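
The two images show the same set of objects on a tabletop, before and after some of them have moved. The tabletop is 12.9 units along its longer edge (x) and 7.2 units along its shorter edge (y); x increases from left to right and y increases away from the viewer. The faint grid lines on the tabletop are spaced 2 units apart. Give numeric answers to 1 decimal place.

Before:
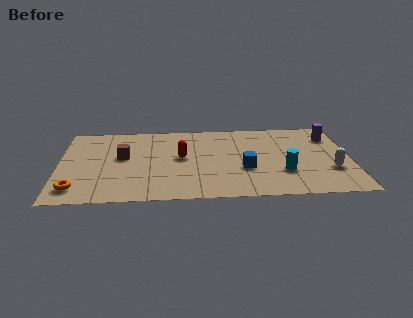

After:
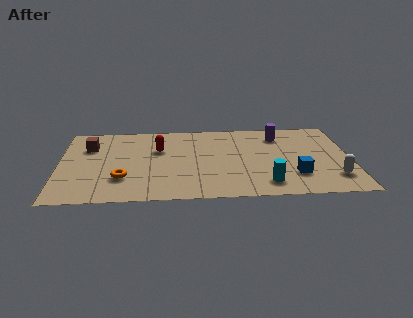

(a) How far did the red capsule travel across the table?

1.3

The red capsule was near (5.4, 3.9) before and (4.4, 4.7) after, so it travelled √(1.0² + 0.8²) ≈ 1.3 units.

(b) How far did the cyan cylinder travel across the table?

1.3

The cyan cylinder was near (9.9, 2.3) before and (9.1, 1.3) after, so it travelled √(0.8² + 1.0²) ≈ 1.3 units.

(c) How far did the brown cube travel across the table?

1.8

The brown cube moved from about (2.8, 4.1) to (1.3, 5.1), a distance of √(1.5² + 1.0²) ≈ 1.8.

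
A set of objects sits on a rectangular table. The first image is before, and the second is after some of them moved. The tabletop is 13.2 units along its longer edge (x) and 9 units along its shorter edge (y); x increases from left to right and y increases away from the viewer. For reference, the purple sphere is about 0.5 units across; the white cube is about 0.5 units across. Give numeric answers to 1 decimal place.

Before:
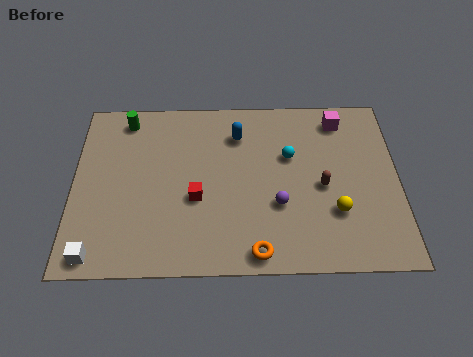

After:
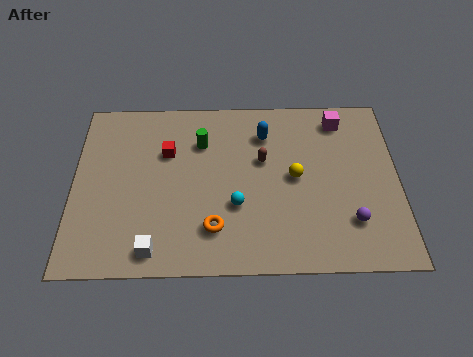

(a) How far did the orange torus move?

2.1

The orange torus moved from about (7.4, 0.9) to (5.7, 2.1), a distance of √(1.7² + 1.2²) ≈ 2.1.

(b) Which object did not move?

the magenta cube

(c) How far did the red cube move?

2.7

The red cube was near (5.0, 3.6) before and (3.8, 6.0) after, so it travelled √(1.2² + 2.4²) ≈ 2.7 units.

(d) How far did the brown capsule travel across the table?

2.8

From (10.1, 4.1) to (7.7, 5.5), the brown capsule covered √(2.4² + 1.4²) ≈ 2.8 units.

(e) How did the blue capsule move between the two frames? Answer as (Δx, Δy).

(1.1, 0.0)

The blue capsule was at about (6.7, 6.9) and moved to about (7.8, 6.9).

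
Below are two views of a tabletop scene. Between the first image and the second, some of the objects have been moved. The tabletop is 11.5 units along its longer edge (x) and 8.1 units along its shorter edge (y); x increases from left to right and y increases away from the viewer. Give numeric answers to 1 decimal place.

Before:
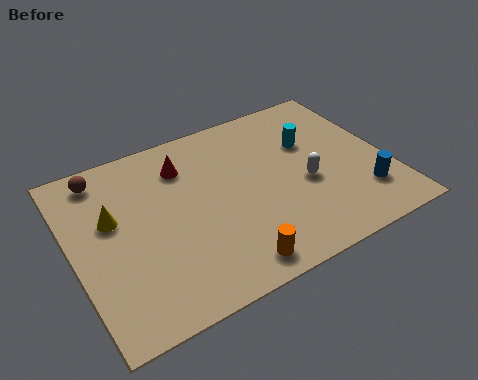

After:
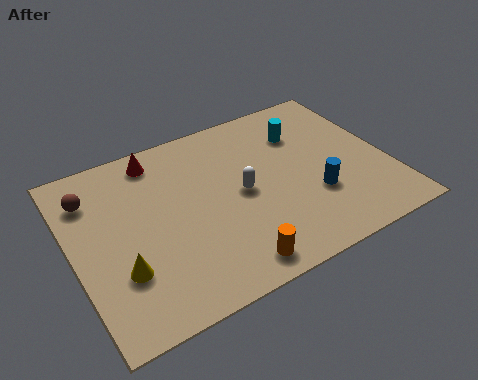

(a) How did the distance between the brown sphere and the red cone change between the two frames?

-0.4

Before: roughly 3.0 units apart; after: 2.6. That's 0.4 units closer together.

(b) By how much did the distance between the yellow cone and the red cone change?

+1.8

Before: roughly 3.1 units apart; after: 4.9. That's 1.8 units further apart.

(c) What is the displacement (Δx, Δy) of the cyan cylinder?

(-0.2, 0.6)

The cyan cylinder was at about (8.9, 5.3) and moved to about (8.7, 5.9).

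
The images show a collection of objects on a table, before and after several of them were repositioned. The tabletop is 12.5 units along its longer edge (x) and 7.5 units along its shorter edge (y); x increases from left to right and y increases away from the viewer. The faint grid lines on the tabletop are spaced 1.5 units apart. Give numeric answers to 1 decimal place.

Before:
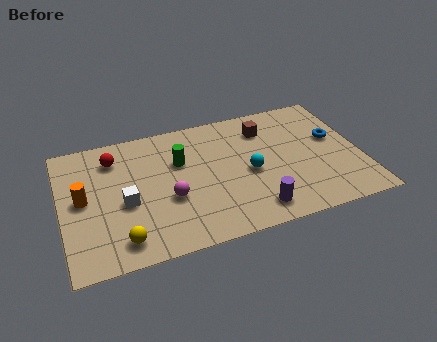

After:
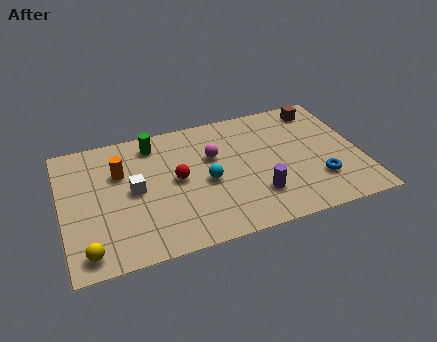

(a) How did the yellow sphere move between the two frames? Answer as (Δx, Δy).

(-1.4, -0.2)

The yellow sphere started near (2.3, 1.2) and ended near (0.9, 1.0).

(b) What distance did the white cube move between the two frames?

0.7

From (2.6, 3.2) to (3.0, 3.8), the white cube covered √(0.4² + 0.6²) ≈ 0.7 units.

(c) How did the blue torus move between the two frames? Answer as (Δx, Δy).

(-0.9, -2.3)

The blue torus started near (11.5, 4.4) and ended near (10.6, 2.1).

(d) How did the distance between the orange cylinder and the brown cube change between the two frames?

+0.7

The distance was about 8.0 in the first image and 8.7 in the second, so they moved 0.7 units further apart.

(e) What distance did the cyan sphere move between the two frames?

1.8

The cyan sphere moved from about (7.8, 3.4) to (6.0, 3.4), a distance of √(1.8² + 0.0²) ≈ 1.8.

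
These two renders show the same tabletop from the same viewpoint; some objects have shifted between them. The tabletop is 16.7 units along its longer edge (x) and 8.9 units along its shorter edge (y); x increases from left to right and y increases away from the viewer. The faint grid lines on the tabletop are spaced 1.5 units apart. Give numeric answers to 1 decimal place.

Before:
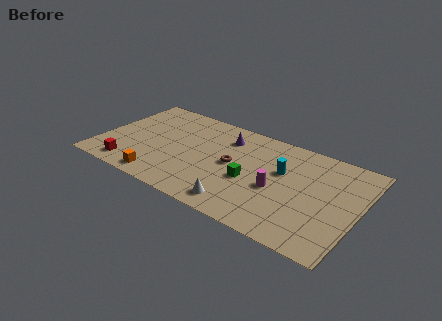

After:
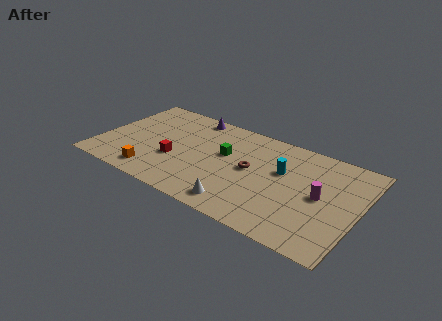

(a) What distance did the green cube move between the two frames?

2.5

From (9.9, 3.7) to (8.0, 5.3), the green cube covered √(1.9² + 1.6²) ≈ 2.5 units.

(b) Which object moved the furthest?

the red cube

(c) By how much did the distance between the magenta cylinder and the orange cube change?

+3.2

They were about 7.7 units apart before and 10.9 after — 3.2 units further apart.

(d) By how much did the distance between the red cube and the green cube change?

-4.4

The distance was about 8.0 in the first image and 3.6 in the second, so they moved 4.4 units closer together.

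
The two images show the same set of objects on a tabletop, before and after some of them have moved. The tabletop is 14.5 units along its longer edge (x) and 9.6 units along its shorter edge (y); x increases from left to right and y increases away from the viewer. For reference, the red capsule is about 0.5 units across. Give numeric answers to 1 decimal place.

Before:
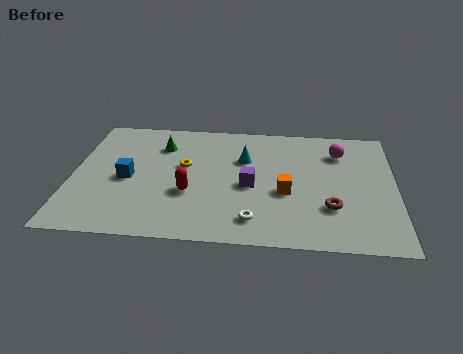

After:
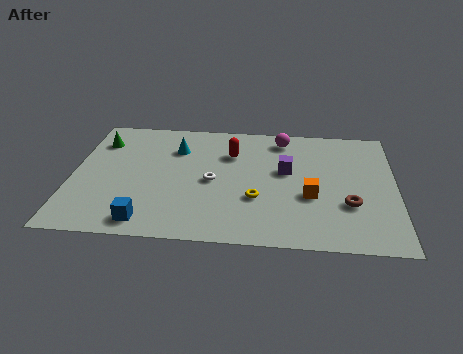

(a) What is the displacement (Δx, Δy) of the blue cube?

(1.0, -3.2)

The blue cube started near (2.5, 4.4) and ended near (3.5, 1.2).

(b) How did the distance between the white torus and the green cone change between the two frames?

-1.1

The distance was about 7.0 in the first image and 5.9 in the second, so they moved 1.1 units closer together.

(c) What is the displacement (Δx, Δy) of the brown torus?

(0.8, 0.3)

From the two frames, the brown torus sits at roughly (11.6, 2.9) before and (12.4, 3.2) after.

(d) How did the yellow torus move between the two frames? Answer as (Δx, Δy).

(3.3, -2.3)

The yellow torus started near (5.0, 5.6) and ended near (8.3, 3.3).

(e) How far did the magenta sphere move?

2.8

The magenta sphere was near (12.0, 7.3) before and (9.4, 8.2) after, so it travelled √(2.6² + 0.9²) ≈ 2.8 units.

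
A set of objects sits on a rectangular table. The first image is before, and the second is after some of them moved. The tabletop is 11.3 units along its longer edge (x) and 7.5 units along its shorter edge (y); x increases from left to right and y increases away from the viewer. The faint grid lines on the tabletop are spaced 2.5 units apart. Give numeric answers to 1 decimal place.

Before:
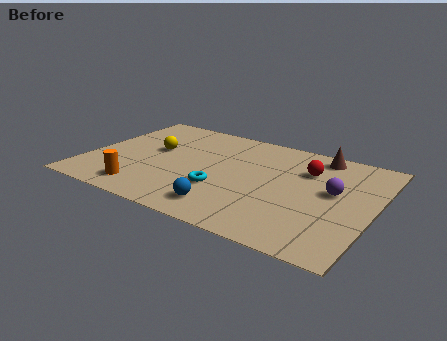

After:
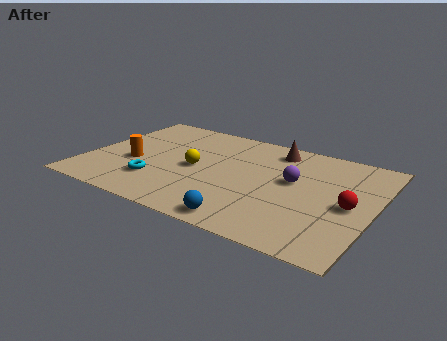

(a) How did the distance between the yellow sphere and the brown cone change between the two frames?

-2.8

Before: roughly 6.7 units apart; after: 3.9. That's 2.8 units closer together.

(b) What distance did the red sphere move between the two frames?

2.6

The red sphere was near (8.5, 5.3) before and (10.4, 3.5) after, so it travelled √(1.9² + 1.8²) ≈ 2.6 units.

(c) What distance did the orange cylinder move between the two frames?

1.9

From (2.6, 1.2) to (1.9, 3.0), the orange cylinder covered √(0.7² + 1.8²) ≈ 1.9 units.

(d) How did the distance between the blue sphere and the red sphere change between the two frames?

-0.3

The distance was about 4.8 in the first image and 4.5 in the second, so they moved 0.3 units closer together.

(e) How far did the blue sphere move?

1.0

The blue sphere was near (5.9, 1.3) before and (6.8, 0.8) after, so it travelled √(0.9² + 0.5²) ≈ 1.0 units.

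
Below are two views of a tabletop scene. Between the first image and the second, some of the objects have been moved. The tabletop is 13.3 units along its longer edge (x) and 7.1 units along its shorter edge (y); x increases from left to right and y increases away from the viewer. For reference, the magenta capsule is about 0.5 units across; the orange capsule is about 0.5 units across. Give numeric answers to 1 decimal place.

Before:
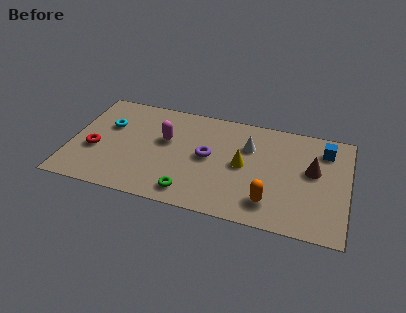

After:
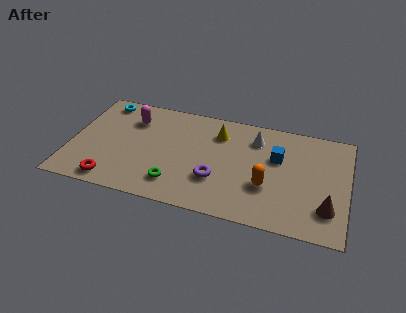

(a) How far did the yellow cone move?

2.2

The yellow cone moved from about (8.3, 3.6) to (7.0, 5.4), a distance of √(1.3² + 1.8²) ≈ 2.2.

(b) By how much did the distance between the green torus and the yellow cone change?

+0.8

The distance was about 3.5 in the first image and 4.3 in the second, so they moved 0.8 units further apart.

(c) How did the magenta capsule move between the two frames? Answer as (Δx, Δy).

(-1.7, 1.0)

The magenta capsule started near (4.5, 4.3) and ended near (2.8, 5.3).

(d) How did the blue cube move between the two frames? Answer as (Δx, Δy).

(-2.2, -1.1)

From the two frames, the blue cube sits at roughly (12.1, 5.6) before and (9.9, 4.5) after.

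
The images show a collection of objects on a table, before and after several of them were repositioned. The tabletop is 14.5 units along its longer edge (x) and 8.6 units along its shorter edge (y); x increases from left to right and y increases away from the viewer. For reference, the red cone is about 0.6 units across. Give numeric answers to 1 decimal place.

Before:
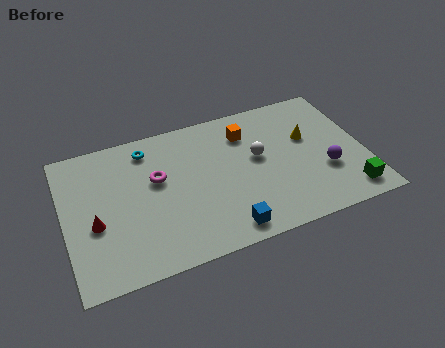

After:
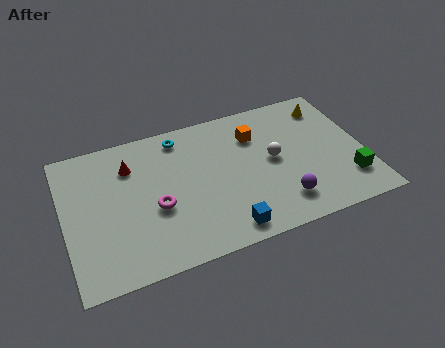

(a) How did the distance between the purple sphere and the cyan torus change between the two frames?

-2.2

Before: roughly 9.3 units apart; after: 7.1. That's 2.2 units closer together.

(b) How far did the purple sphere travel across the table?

2.6

The purple sphere was near (12.5, 3.0) before and (10.2, 1.8) after, so it travelled √(2.3² + 1.2²) ≈ 2.6 units.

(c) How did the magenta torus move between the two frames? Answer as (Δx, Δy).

(-0.2, -1.7)

From the two frames, the magenta torus sits at roughly (4.5, 5.2) before and (4.3, 3.5) after.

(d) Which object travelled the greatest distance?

the red cone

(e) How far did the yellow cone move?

2.1

From (11.9, 5.3) to (13.1, 7.0), the yellow cone covered √(1.2² + 1.7²) ≈ 2.1 units.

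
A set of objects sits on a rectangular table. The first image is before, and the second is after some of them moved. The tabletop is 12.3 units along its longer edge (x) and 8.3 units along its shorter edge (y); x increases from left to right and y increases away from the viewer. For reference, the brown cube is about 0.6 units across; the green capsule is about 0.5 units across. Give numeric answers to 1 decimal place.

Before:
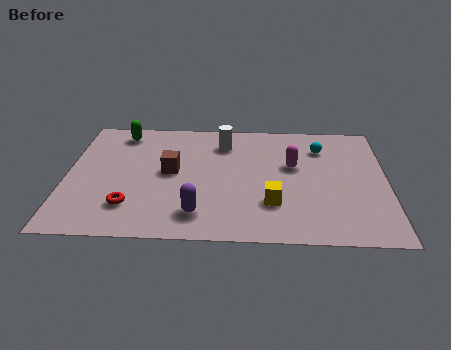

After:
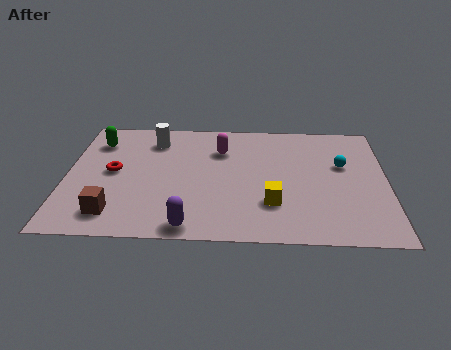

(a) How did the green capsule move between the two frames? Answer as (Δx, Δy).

(-0.9, -0.7)

From the two frames, the green capsule sits at roughly (2.0, 7.1) before and (1.1, 6.4) after.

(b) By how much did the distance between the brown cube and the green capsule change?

+1.6

Before: roughly 3.4 units apart; after: 5.0. That's 1.6 units further apart.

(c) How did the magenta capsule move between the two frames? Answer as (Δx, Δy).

(-2.8, 1.0)

From the two frames, the magenta capsule sits at roughly (8.7, 5.0) before and (5.9, 6.0) after.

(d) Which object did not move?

the yellow cube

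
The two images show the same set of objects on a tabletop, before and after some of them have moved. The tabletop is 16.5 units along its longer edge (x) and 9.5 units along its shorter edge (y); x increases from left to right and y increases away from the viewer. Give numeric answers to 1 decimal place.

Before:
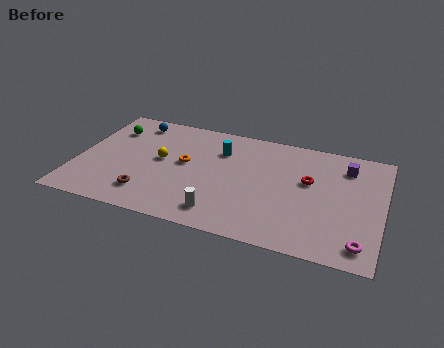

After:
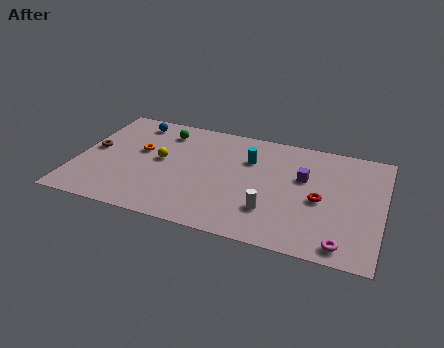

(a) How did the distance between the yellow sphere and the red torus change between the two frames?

+0.7

They were about 8.0 units apart before and 8.7 after — 0.7 units further apart.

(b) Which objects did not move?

the blue sphere and the yellow sphere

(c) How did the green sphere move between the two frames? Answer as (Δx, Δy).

(2.9, 0.6)

From the two frames, the green sphere sits at roughly (1.5, 7.1) before and (4.4, 7.7) after.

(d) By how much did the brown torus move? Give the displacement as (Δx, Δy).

(-3.3, 3.0)

From the two frames, the brown torus sits at roughly (4.1, 2.0) before and (0.8, 5.0) after.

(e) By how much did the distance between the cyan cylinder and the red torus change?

-0.4

Before: roughly 5.0 units apart; after: 4.6. That's 0.4 units closer together.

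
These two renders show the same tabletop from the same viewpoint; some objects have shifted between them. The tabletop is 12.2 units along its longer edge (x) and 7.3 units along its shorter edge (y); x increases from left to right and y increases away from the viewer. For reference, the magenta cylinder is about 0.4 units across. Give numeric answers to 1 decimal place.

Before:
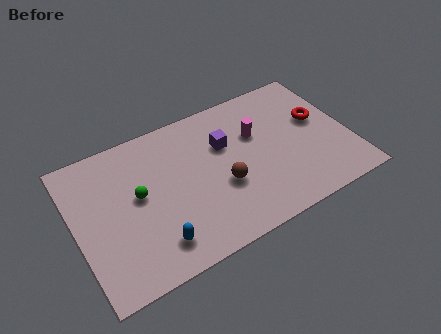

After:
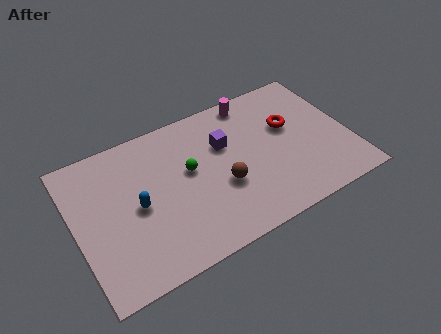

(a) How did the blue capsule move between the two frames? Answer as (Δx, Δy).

(-0.5, 2.1)

From the two frames, the blue capsule sits at roughly (3.2, 1.4) before and (2.7, 3.5) after.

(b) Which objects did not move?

the brown sphere and the purple cube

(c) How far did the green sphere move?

2.3

From (2.8, 4.0) to (5.1, 4.2), the green sphere covered √(2.3² + 0.2²) ≈ 2.3 units.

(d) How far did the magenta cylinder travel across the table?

1.8

From (8.2, 4.7) to (8.3, 6.5), the magenta cylinder covered √(0.1² + 1.8²) ≈ 1.8 units.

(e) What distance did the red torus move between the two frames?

1.3

From (11.0, 4.3) to (9.7, 4.5), the red torus covered √(1.3² + 0.2²) ≈ 1.3 units.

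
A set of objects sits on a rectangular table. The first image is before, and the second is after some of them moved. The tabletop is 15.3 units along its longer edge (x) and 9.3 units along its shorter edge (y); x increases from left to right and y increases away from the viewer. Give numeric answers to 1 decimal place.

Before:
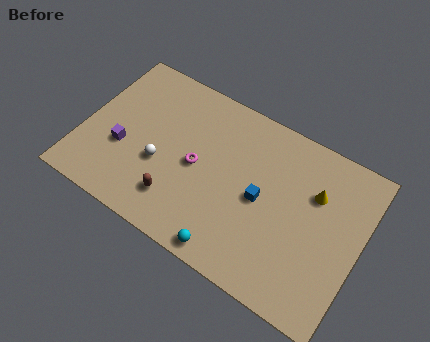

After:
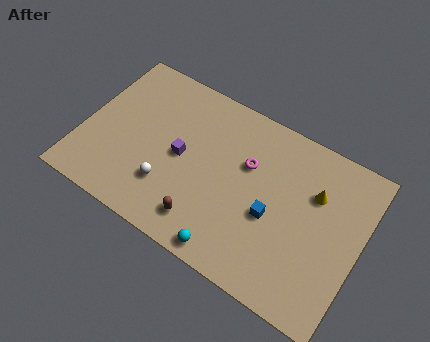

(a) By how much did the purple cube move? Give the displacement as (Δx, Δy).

(3.1, 1.1)

The purple cube started near (2.3, 3.5) and ended near (5.4, 4.6).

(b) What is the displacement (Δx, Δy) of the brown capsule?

(1.6, -0.4)

The brown capsule started near (5.6, 2.1) and ended near (7.2, 1.7).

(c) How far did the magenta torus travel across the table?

3.0

The magenta torus moved from about (6.3, 4.5) to (8.9, 6.0), a distance of √(2.6² + 1.5²) ≈ 3.0.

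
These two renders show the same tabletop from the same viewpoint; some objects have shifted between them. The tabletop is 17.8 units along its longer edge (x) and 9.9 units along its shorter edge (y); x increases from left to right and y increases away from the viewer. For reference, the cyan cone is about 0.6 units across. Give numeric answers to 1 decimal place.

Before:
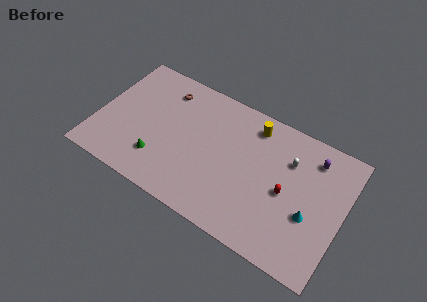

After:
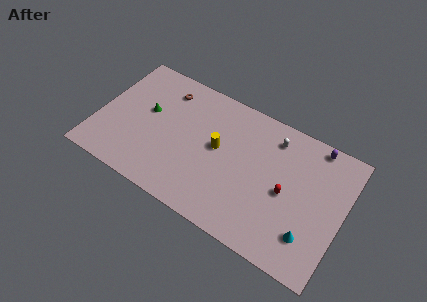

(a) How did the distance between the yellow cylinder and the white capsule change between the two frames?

+1.5

They were about 3.1 units apart before and 4.6 after — 1.5 units further apart.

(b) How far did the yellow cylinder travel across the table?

3.6

From (10.9, 8.3) to (8.7, 5.4), the yellow cylinder covered √(2.2² + 2.9²) ≈ 3.6 units.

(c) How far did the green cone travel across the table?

3.5

The green cone was near (4.8, 2.5) before and (3.4, 5.7) after, so it travelled √(1.4² + 3.2²) ≈ 3.5 units.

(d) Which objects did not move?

the brown torus and the red capsule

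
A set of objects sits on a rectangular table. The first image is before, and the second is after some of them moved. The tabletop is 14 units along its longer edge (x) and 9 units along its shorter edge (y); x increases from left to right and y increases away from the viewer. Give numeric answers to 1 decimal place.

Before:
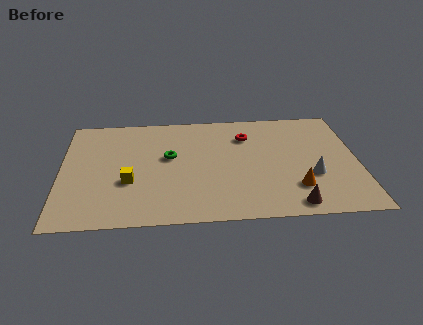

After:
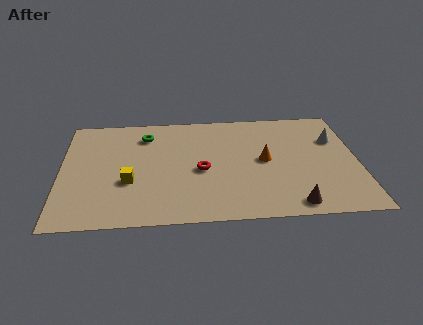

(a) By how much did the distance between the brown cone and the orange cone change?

+2.5

Before: roughly 1.3 units apart; after: 3.8. That's 2.5 units further apart.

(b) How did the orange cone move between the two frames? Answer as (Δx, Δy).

(-1.4, 2.3)

The orange cone was at about (11.0, 2.3) and moved to about (9.6, 4.6).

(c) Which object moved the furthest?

the red torus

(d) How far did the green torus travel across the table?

2.2

The green torus was near (5.1, 5.2) before and (4.0, 7.1) after, so it travelled √(1.1² + 1.9²) ≈ 2.2 units.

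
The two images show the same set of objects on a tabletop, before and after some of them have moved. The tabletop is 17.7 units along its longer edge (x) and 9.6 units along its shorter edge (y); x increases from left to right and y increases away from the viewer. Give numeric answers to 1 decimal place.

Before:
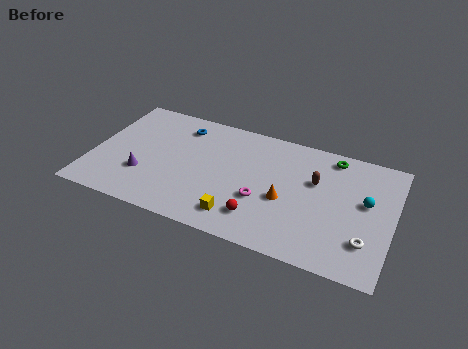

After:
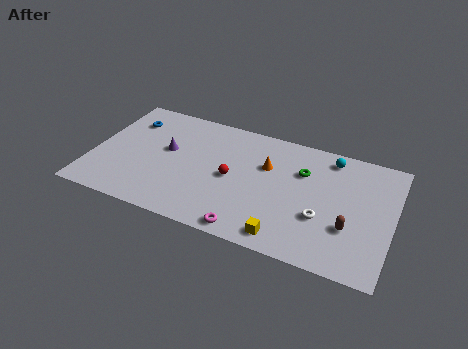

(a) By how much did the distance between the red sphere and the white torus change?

-0.6

The distance was about 6.1 in the first image and 5.5 in the second, so they moved 0.6 units closer together.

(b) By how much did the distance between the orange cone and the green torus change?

-2.9

They were about 5.0 units apart before and 2.1 after — 2.9 units closer together.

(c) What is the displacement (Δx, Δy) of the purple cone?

(1.1, 2.5)

The purple cone was at about (3.2, 3.0) and moved to about (4.3, 5.5).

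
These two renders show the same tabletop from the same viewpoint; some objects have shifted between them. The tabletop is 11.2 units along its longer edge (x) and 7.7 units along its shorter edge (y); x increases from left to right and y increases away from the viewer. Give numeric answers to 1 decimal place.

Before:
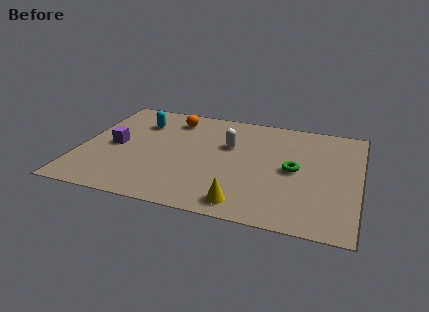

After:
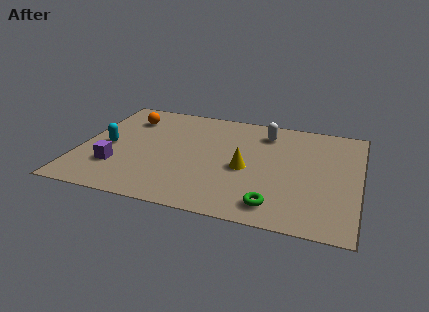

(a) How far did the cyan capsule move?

2.4

The cyan capsule moved from about (2.2, 5.7) to (1.1, 3.6), a distance of √(1.1² + 2.1²) ≈ 2.4.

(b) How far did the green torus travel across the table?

2.7

The green torus was near (8.6, 3.8) before and (8.0, 1.2) after, so it travelled √(0.6² + 2.6²) ≈ 2.7 units.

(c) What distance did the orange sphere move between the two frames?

1.8

The orange sphere was near (3.5, 6.3) before and (1.7, 5.9) after, so it travelled √(1.8² + 0.4²) ≈ 1.8 units.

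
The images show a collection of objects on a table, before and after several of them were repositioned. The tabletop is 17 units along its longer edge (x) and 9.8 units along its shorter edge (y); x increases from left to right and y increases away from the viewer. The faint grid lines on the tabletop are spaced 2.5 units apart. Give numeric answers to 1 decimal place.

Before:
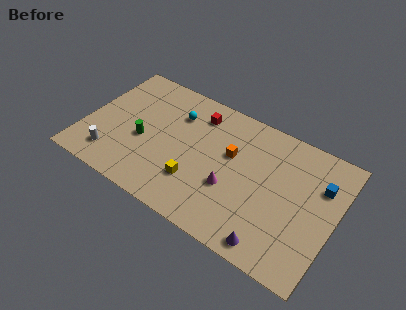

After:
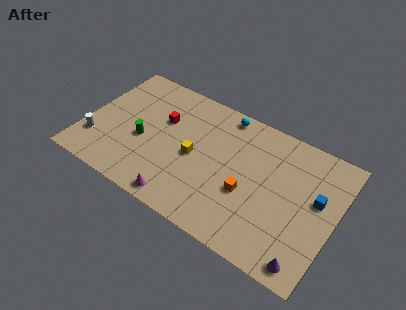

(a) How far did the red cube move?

2.7

The red cube was near (7.2, 7.9) before and (5.0, 6.3) after, so it travelled √(2.2² + 1.6²) ≈ 2.7 units.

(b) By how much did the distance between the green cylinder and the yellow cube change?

-0.6

They were about 4.1 units apart before and 3.5 after — 0.6 units closer together.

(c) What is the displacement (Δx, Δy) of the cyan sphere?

(3.1, 1.6)

From the two frames, the cyan sphere sits at roughly (5.8, 7.2) before and (8.9, 8.8) after.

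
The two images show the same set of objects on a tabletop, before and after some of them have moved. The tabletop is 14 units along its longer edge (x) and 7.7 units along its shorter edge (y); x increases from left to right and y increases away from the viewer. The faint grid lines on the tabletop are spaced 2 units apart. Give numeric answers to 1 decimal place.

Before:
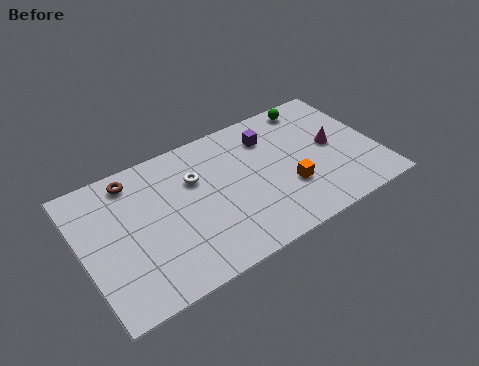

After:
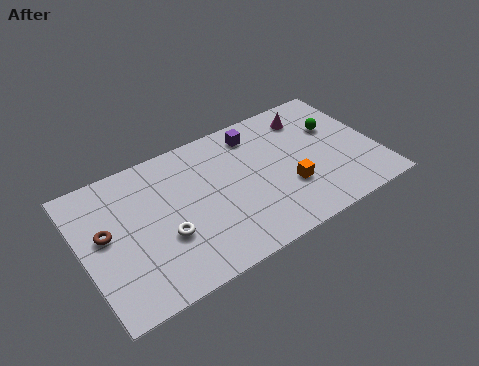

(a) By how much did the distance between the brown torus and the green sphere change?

+2.4

The distance was about 8.8 in the first image and 11.2 in the second, so they moved 2.4 units further apart.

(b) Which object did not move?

the orange cube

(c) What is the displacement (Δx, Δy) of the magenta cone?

(-0.8, 2.2)

The magenta cone started near (12.0, 4.0) and ended near (11.2, 6.2).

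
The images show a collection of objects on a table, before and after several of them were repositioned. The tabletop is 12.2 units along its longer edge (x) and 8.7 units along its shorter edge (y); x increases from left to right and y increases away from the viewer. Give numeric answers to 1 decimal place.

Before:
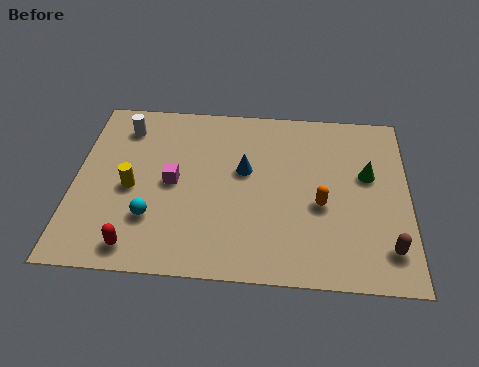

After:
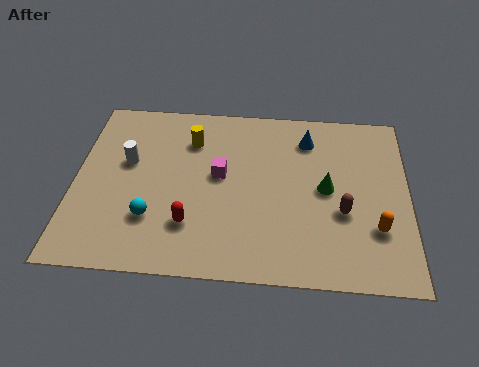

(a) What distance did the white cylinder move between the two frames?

1.8

The white cylinder moved from about (1.7, 7.0) to (1.9, 5.2), a distance of √(0.2² + 1.8²) ≈ 1.8.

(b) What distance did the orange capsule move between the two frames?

2.2

The orange capsule moved from about (9.0, 3.6) to (11.0, 2.6), a distance of √(2.0² + 1.0²) ≈ 2.2.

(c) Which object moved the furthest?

the yellow cylinder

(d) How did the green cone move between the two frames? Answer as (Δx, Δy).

(-1.5, -0.8)

From the two frames, the green cone sits at roughly (10.7, 5.2) before and (9.2, 4.4) after.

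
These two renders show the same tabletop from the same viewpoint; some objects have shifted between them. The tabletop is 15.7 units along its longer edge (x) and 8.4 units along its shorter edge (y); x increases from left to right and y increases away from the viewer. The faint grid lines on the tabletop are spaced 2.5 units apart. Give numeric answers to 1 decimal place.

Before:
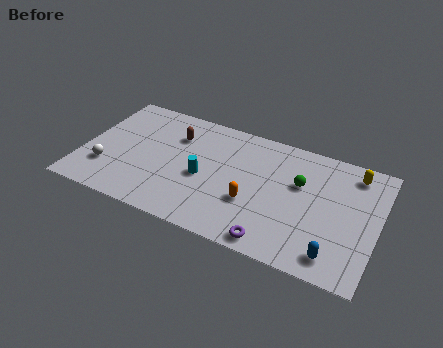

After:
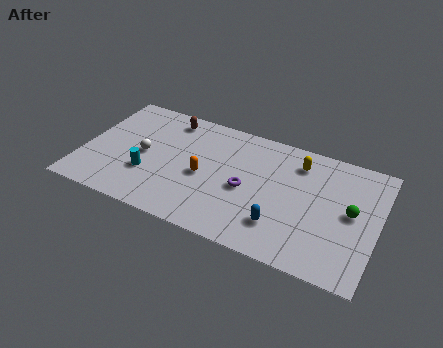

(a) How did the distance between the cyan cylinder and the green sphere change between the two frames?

+5.6

Before: roughly 5.2 units apart; after: 10.8. That's 5.6 units further apart.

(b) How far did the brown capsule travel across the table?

1.2

The brown capsule moved from about (4.7, 6.1) to (4.2, 7.2), a distance of √(0.5² + 1.1²) ≈ 1.2.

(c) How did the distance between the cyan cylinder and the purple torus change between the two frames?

+0.3

The distance was about 5.0 in the first image and 5.3 in the second, so they moved 0.3 units further apart.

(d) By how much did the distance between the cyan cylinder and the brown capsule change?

+1.4

They were about 3.0 units apart before and 4.4 after — 1.4 units further apart.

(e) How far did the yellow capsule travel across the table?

2.9

The yellow capsule was near (14.2, 7.1) before and (11.3, 6.7) after, so it travelled √(2.9² + 0.4²) ≈ 2.9 units.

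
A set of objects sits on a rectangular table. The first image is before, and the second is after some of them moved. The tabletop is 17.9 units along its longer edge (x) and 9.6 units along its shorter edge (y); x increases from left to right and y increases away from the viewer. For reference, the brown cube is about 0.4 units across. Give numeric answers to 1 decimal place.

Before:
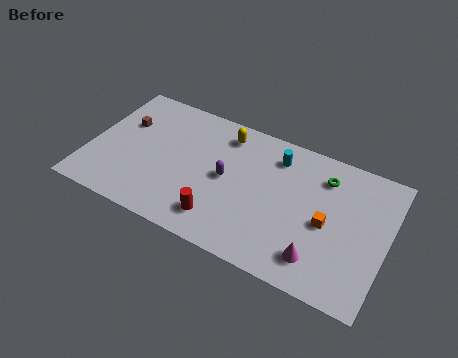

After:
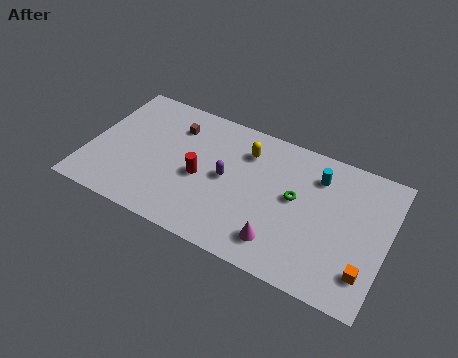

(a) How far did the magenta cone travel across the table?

2.3

The magenta cone was near (14.2, 1.9) before and (11.9, 1.9) after, so it travelled √(2.3² + 0.0²) ≈ 2.3 units.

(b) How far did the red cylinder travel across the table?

2.8

The red cylinder was near (8.3, 1.9) before and (6.8, 4.3) after, so it travelled √(1.5² + 2.4²) ≈ 2.8 units.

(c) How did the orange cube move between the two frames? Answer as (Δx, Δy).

(2.5, -2.2)

The orange cube started near (14.4, 4.4) and ended near (16.9, 2.2).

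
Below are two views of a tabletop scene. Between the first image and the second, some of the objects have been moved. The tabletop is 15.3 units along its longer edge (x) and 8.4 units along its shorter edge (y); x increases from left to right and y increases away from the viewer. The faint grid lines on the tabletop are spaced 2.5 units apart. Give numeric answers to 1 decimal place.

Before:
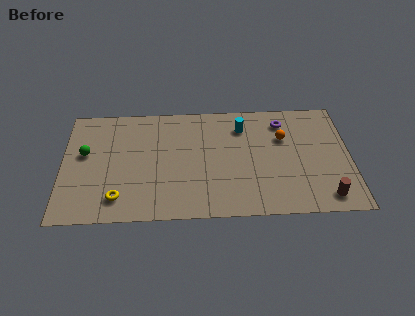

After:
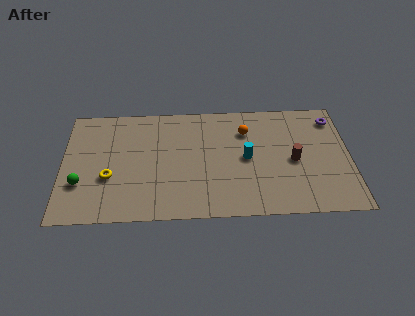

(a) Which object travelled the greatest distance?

the brown cylinder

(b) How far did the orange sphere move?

2.1

From (11.8, 5.6) to (9.8, 6.2), the orange sphere covered √(2.0² + 0.6²) ≈ 2.1 units.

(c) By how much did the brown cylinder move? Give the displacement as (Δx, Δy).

(-1.6, 2.7)

The brown cylinder was at about (13.9, 1.2) and moved to about (12.3, 3.9).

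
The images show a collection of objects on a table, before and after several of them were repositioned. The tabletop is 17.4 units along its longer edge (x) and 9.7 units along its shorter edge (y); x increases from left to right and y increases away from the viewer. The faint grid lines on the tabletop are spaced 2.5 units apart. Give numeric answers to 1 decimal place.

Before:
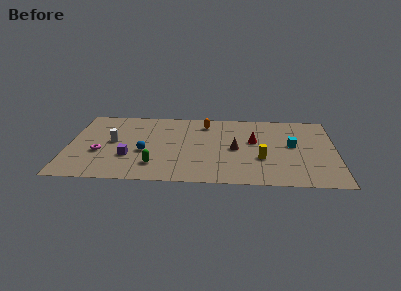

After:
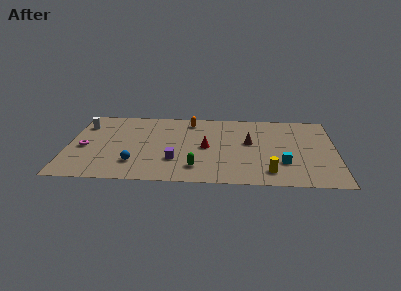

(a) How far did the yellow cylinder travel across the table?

1.8

The yellow cylinder moved from about (12.6, 3.4) to (13.1, 1.7), a distance of √(0.5² + 1.7²) ≈ 1.8.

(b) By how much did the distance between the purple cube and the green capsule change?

-0.3

They were about 2.0 units apart before and 1.7 after — 0.3 units closer together.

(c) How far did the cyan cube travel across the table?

2.5

The cyan cube moved from about (14.6, 5.3) to (14.0, 2.9), a distance of √(0.6² + 2.4²) ≈ 2.5.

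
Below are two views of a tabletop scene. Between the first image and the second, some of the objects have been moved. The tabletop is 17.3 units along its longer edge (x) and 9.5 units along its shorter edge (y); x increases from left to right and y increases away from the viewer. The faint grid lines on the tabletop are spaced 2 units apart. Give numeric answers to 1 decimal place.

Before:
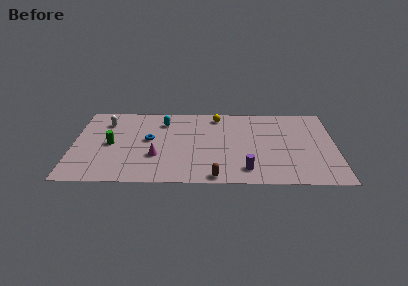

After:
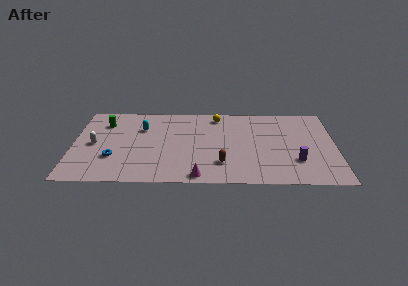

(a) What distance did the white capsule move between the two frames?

2.8

The white capsule moved from about (2.1, 7.3) to (1.4, 4.6), a distance of √(0.7² + 2.7²) ≈ 2.8.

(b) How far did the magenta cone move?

3.6

From (5.5, 3.2) to (8.3, 0.9), the magenta cone covered √(2.8² + 2.3²) ≈ 3.6 units.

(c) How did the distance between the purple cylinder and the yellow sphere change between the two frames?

+0.7

Before: roughly 6.8 units apart; after: 7.5. That's 0.7 units further apart.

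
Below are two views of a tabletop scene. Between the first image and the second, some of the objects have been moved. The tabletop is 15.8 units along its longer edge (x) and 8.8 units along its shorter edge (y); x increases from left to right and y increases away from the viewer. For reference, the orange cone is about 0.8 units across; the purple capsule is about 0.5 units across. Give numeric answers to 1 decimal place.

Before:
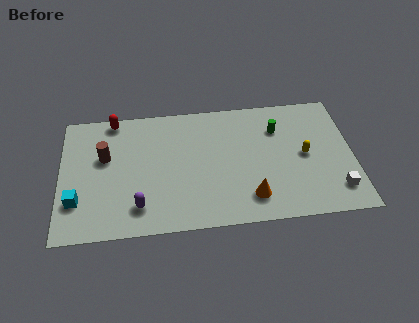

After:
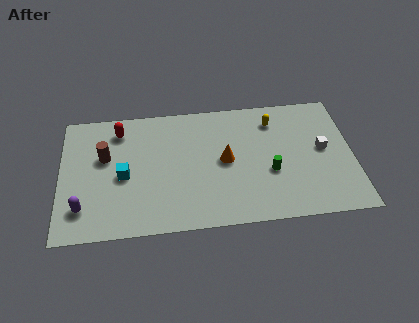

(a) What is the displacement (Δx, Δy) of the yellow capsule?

(-1.6, 2.6)

The yellow capsule started near (13.2, 4.4) and ended near (11.6, 7.0).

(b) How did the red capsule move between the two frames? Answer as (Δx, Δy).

(0.3, -0.8)

The red capsule was at about (2.9, 8.0) and moved to about (3.2, 7.2).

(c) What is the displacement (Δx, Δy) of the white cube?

(-0.6, 2.9)

From the two frames, the white cube sits at roughly (14.8, 1.8) before and (14.2, 4.7) after.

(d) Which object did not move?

the brown cylinder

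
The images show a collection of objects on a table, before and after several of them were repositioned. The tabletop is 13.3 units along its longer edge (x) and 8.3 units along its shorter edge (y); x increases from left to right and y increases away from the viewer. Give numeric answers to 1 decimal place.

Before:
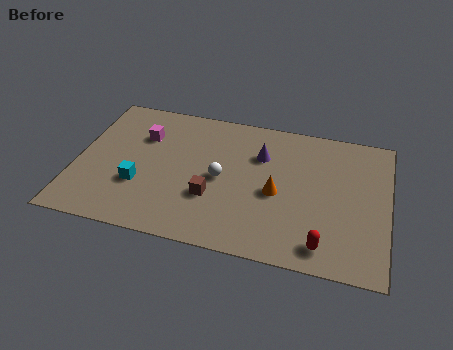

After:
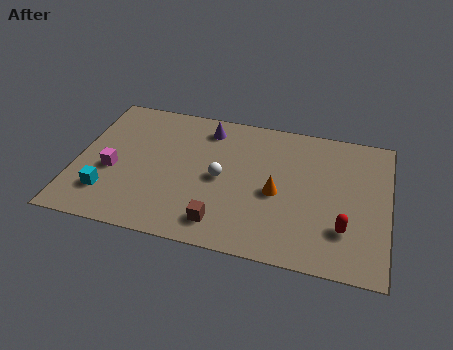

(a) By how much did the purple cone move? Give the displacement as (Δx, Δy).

(-2.4, 1.1)

The purple cone was at about (7.8, 5.8) and moved to about (5.4, 6.9).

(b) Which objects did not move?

the white sphere and the orange cone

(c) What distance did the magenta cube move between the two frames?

2.6

From (2.7, 5.8) to (1.6, 3.4), the magenta cube covered √(1.1² + 2.4²) ≈ 2.6 units.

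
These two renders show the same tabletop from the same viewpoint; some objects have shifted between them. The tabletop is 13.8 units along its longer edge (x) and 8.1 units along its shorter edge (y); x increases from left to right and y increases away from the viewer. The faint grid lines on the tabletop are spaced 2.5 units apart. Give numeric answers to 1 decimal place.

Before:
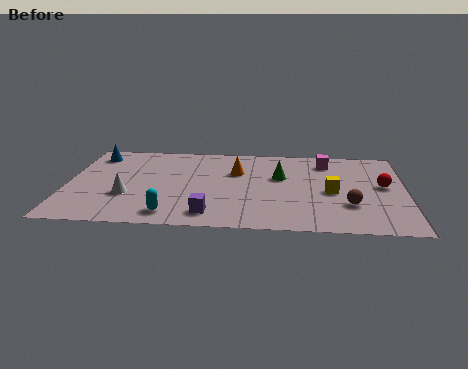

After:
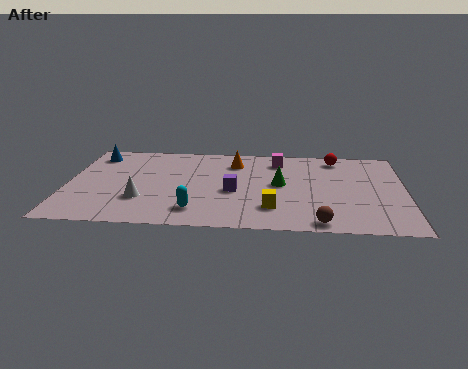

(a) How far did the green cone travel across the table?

0.7

The green cone was near (8.7, 5.0) before and (8.7, 4.3) after, so it travelled √(0.0² + 0.7²) ≈ 0.7 units.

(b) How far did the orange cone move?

0.9

From (6.9, 5.4) to (6.8, 6.3), the orange cone covered √(0.1² + 0.9²) ≈ 0.9 units.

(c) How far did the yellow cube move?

2.9

The yellow cube was near (10.8, 3.7) before and (8.4, 2.0) after, so it travelled √(2.4² + 1.7²) ≈ 2.9 units.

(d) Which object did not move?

the blue cone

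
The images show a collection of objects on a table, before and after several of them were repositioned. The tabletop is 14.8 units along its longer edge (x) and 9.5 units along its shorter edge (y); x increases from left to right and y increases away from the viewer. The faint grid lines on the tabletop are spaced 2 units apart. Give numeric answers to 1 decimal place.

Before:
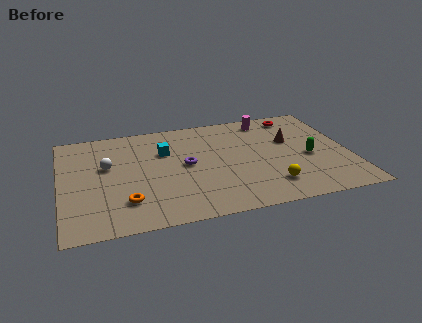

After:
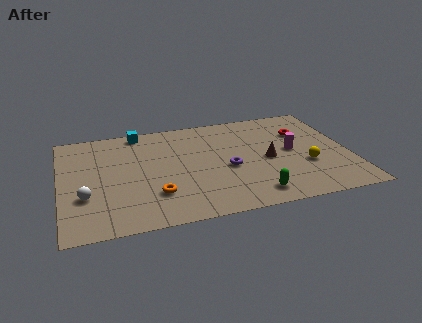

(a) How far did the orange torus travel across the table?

1.5

The orange torus was near (3.2, 2.3) before and (4.7, 2.6) after, so it travelled √(1.5² + 0.3²) ≈ 1.5 units.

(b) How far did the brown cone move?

2.0

The brown cone moved from about (11.9, 5.9) to (10.6, 4.4), a distance of √(1.3² + 1.5²) ≈ 2.0.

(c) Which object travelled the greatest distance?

the green capsule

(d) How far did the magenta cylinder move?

3.4

From (10.9, 8.2) to (11.9, 4.9), the magenta cylinder covered √(1.0² + 3.3²) ≈ 3.4 units.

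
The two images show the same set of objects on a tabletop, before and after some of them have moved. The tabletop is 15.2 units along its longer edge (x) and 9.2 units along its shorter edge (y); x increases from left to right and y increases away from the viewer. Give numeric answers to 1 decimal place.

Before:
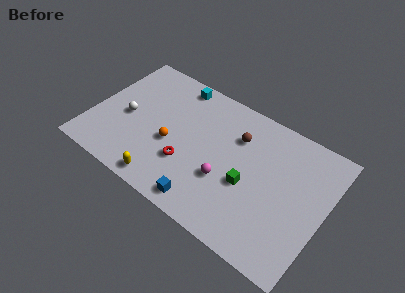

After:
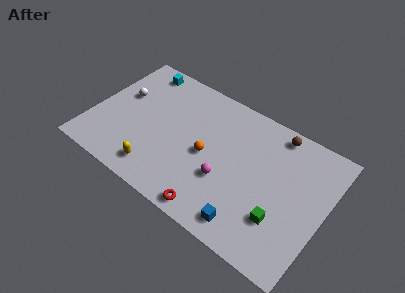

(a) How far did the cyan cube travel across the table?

2.5

From (4.8, 8.2) to (2.3, 8.1), the cyan cube covered √(2.5² + 0.1²) ≈ 2.5 units.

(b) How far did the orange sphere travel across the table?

2.4

The orange sphere was near (5.3, 3.8) before and (7.6, 4.3) after, so it travelled √(2.3² + 0.5²) ≈ 2.4 units.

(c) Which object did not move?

the magenta sphere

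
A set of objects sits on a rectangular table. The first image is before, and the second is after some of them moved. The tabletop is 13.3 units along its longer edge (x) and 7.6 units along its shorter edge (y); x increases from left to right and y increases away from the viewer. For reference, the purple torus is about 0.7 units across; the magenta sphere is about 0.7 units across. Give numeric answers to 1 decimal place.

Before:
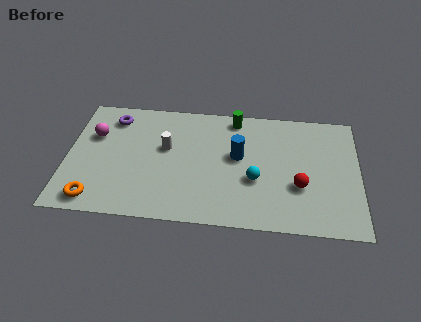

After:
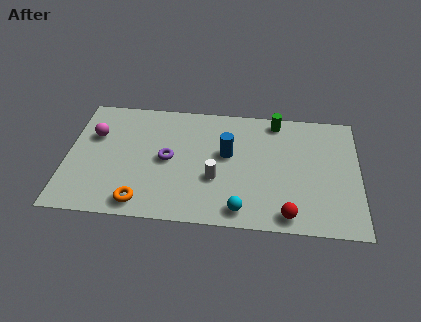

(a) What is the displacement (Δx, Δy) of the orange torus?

(2.1, 0.0)

From the two frames, the orange torus sits at roughly (1.4, 1.0) before and (3.5, 1.0) after.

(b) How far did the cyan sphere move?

2.0

From (8.6, 2.9) to (8.0, 1.0), the cyan sphere covered √(0.6² + 1.9²) ≈ 2.0 units.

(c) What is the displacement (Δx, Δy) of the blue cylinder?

(-0.5, 0.1)

The blue cylinder was at about (7.8, 4.3) and moved to about (7.3, 4.4).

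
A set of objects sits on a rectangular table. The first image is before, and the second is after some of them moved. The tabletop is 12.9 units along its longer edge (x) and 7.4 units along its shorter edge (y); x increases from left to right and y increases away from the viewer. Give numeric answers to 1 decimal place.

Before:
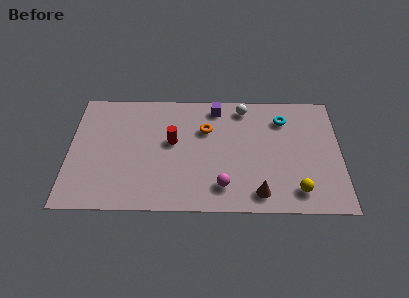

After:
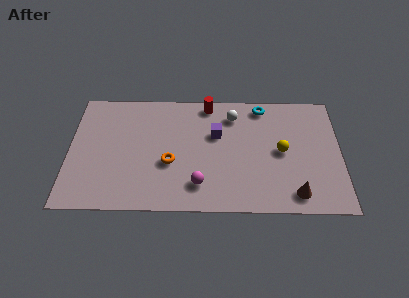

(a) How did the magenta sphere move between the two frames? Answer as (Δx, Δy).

(-1.1, 0.1)

The magenta sphere was at about (7.3, 1.5) and moved to about (6.2, 1.6).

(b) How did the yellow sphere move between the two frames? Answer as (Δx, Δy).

(-0.7, 2.4)

From the two frames, the yellow sphere sits at roughly (10.8, 1.3) before and (10.1, 3.7) after.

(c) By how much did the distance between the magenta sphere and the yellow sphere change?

+0.9

The distance was about 3.5 in the first image and 4.4 in the second, so they moved 0.9 units further apart.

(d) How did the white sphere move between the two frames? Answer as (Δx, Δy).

(-0.5, -0.5)

The white sphere was at about (8.3, 6.4) and moved to about (7.8, 5.9).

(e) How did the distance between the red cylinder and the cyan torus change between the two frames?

-2.9

Before: roughly 5.5 units apart; after: 2.6. That's 2.9 units closer together.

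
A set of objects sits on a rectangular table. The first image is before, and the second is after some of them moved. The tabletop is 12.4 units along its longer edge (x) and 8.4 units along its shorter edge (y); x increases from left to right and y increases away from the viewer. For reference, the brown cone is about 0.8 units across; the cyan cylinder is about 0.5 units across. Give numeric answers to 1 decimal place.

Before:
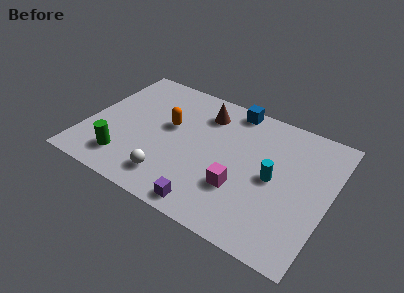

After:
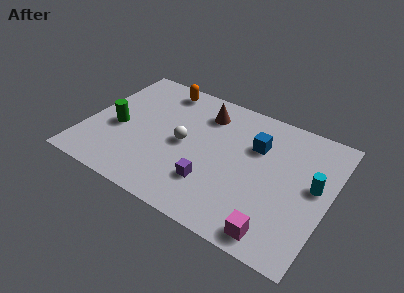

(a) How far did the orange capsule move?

2.5

The orange capsule was near (4.1, 4.9) before and (3.3, 7.3) after, so it travelled √(0.8² + 2.4²) ≈ 2.5 units.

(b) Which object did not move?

the brown cone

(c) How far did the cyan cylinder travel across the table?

2.1

From (9.6, 4.1) to (11.6, 4.6), the cyan cylinder covered √(2.0² + 0.5²) ≈ 2.1 units.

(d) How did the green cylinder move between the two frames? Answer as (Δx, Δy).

(-0.7, 1.9)

The green cylinder was at about (2.3, 1.7) and moved to about (1.6, 3.6).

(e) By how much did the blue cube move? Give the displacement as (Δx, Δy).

(1.5, -1.9)

The blue cube started near (7.0, 7.6) and ended near (8.5, 5.7).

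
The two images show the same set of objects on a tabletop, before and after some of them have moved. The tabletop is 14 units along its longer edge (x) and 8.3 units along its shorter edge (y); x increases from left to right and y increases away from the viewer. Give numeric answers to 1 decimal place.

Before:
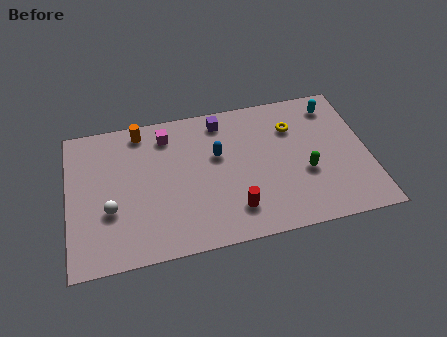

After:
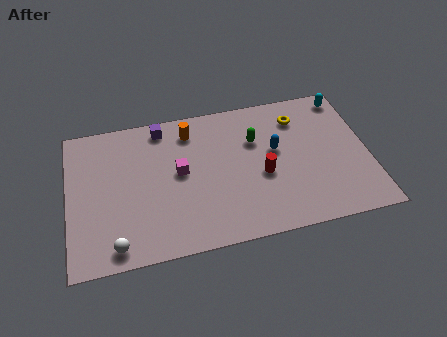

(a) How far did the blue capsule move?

2.7

The blue capsule was near (7.0, 5.1) before and (9.7, 4.8) after, so it travelled √(2.7² + 0.3²) ≈ 2.7 units.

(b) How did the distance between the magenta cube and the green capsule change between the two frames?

-3.5

They were about 7.3 units apart before and 3.8 after — 3.5 units closer together.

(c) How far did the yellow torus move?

0.6

The yellow torus was near (10.6, 6.0) before and (10.9, 6.5) after, so it travelled √(0.3² + 0.5²) ≈ 0.6 units.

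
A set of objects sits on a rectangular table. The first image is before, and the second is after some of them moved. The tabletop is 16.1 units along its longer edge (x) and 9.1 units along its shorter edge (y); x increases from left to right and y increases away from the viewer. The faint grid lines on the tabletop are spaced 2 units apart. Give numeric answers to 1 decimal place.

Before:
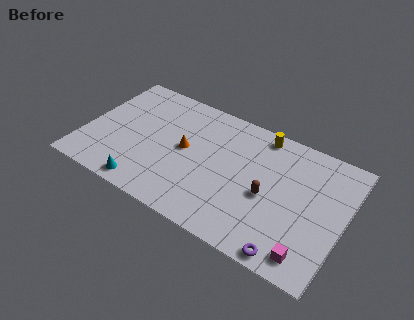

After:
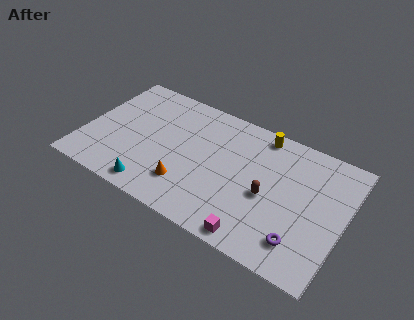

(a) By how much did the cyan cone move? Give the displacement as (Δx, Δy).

(0.5, 0.1)

The cyan cone started near (4.3, 1.0) and ended near (4.8, 1.1).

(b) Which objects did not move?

the brown capsule and the yellow cylinder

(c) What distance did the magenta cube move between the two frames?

3.2

The magenta cube moved from about (14.4, 1.3) to (11.2, 0.9), a distance of √(3.2² + 0.4²) ≈ 3.2.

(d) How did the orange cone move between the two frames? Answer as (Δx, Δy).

(0.5, -2.5)

The orange cone started near (6.2, 4.8) and ended near (6.7, 2.3).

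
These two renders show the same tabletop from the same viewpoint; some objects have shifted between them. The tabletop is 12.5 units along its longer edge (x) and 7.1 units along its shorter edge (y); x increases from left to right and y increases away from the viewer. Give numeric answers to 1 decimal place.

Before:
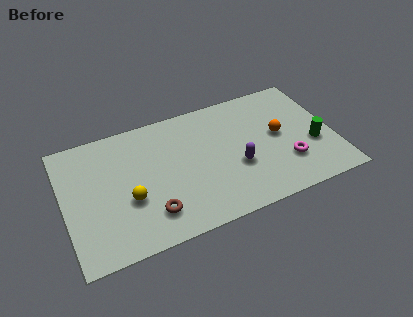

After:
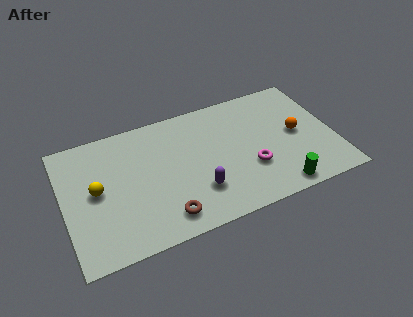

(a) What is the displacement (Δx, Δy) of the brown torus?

(0.6, -0.4)

The brown torus started near (3.8, 1.6) and ended near (4.4, 1.2).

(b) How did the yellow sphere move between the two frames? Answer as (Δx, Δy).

(-1.4, 1.0)

The yellow sphere was at about (2.9, 2.7) and moved to about (1.5, 3.7).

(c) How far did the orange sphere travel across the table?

0.8

From (10.0, 3.8) to (10.8, 3.6), the orange sphere covered √(0.8² + 0.2²) ≈ 0.8 units.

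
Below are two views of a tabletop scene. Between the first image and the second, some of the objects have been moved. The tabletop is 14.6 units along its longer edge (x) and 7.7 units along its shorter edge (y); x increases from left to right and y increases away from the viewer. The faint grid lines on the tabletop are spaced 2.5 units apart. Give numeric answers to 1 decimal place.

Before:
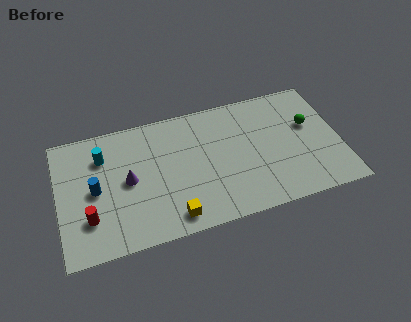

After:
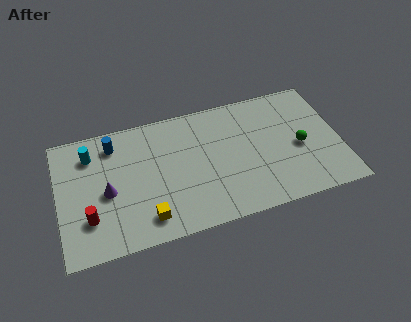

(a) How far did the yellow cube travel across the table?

1.3

From (5.7, 1.1) to (4.4, 1.4), the yellow cube covered √(1.3² + 0.3²) ≈ 1.3 units.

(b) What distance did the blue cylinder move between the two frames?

2.7

From (1.9, 3.8) to (3.0, 6.3), the blue cylinder covered √(1.1² + 2.5²) ≈ 2.7 units.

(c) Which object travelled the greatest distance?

the blue cylinder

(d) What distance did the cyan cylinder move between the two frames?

0.7

The cyan cylinder moved from about (2.4, 5.7) to (1.8, 6.0), a distance of √(0.6² + 0.3²) ≈ 0.7.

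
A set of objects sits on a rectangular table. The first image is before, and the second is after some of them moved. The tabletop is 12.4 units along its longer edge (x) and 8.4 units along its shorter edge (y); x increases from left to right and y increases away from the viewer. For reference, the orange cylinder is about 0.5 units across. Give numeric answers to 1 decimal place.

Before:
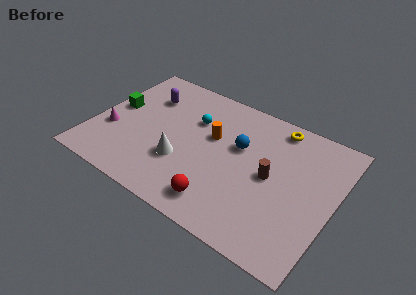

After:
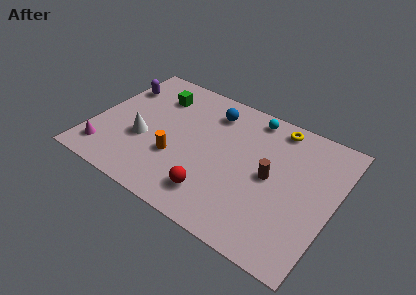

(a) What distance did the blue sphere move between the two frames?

2.3

The blue sphere was near (7.4, 5.2) before and (5.7, 6.7) after, so it travelled √(1.7² + 1.5²) ≈ 2.3 units.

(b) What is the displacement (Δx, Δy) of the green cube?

(1.9, 1.8)

The green cube was at about (0.9, 4.6) and moved to about (2.8, 6.4).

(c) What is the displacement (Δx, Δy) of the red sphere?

(-0.4, 0.3)

The red sphere was at about (7.1, 1.4) and moved to about (6.7, 1.7).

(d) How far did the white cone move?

2.1

The white cone was near (4.8, 2.8) before and (2.7, 3.2) after, so it travelled √(2.1² + 0.4²) ≈ 2.1 units.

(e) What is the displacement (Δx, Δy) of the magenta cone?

(0.0, -1.5)

From the two frames, the magenta cone sits at roughly (1.0, 3.0) before and (1.0, 1.5) after.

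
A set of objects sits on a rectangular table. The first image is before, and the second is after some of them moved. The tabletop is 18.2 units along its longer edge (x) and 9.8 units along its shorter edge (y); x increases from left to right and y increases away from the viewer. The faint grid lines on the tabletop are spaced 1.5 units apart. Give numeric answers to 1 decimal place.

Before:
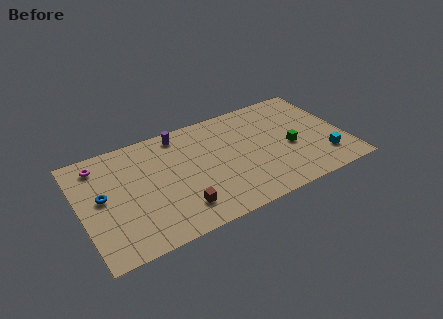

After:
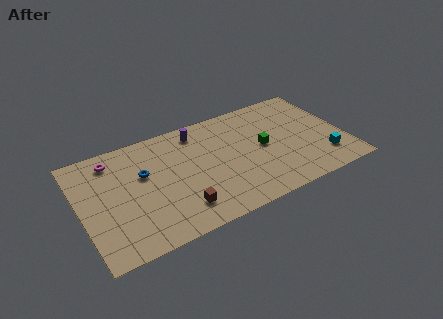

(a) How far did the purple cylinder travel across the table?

1.2

The purple cylinder was near (7.2, 8.6) before and (8.4, 8.3) after, so it travelled √(1.2² + 0.3²) ≈ 1.2 units.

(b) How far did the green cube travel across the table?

2.0

From (14.4, 4.2) to (12.6, 5.0), the green cube covered √(1.8² + 0.8²) ≈ 2.0 units.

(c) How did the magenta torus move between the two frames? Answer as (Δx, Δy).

(0.9, 0.0)

The magenta torus started near (1.6, 8.2) and ended near (2.5, 8.2).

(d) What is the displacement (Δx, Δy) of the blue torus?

(2.9, 0.8)

The blue torus was at about (1.5, 5.3) and moved to about (4.4, 6.1).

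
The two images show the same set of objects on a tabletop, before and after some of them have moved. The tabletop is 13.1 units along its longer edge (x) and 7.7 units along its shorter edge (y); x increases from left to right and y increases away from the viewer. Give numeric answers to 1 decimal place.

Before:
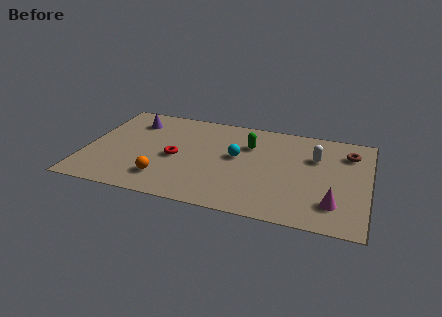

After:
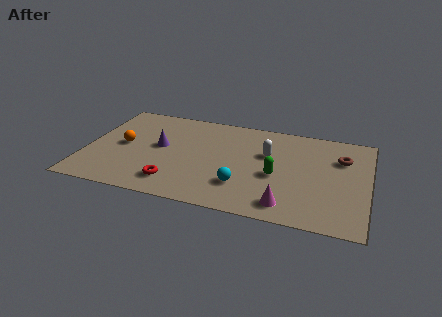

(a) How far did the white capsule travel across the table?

2.2

The white capsule was near (10.6, 5.2) before and (8.4, 4.9) after, so it travelled √(2.2² + 0.3²) ≈ 2.2 units.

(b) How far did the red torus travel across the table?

2.0

The red torus moved from about (4.2, 3.5) to (4.3, 1.5), a distance of √(0.1² + 2.0²) ≈ 2.0.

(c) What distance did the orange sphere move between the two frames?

3.0

The orange sphere moved from about (3.8, 1.7) to (1.7, 3.9), a distance of √(2.1² + 2.2²) ≈ 3.0.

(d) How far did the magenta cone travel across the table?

2.2

The magenta cone was near (11.6, 1.8) before and (9.5, 1.2) after, so it travelled √(2.1² + 0.6²) ≈ 2.2 units.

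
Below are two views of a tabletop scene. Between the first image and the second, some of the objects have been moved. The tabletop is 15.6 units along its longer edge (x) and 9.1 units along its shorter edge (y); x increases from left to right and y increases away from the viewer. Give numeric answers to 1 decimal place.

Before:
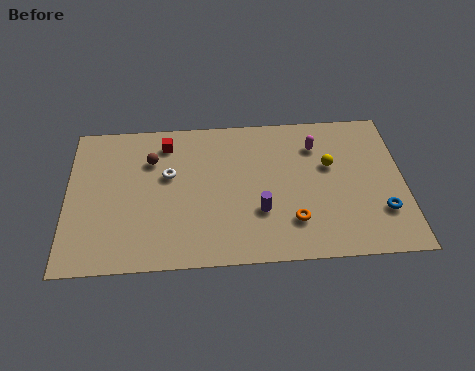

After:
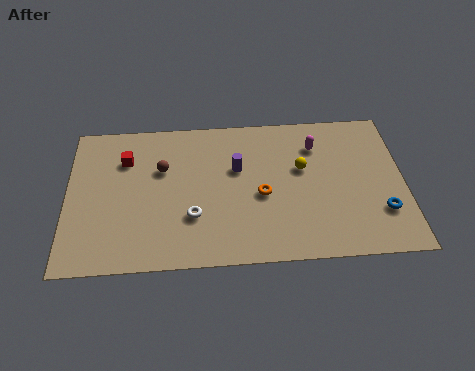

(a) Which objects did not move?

the magenta capsule and the blue torus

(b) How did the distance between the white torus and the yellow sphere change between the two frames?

-1.8

Before: roughly 7.5 units apart; after: 5.7. That's 1.8 units closer together.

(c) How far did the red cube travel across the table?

2.1

From (4.6, 7.5) to (2.7, 6.6), the red cube covered √(1.9² + 0.9²) ≈ 2.1 units.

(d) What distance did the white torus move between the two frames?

2.8

The white torus moved from about (4.7, 5.5) to (5.8, 2.9), a distance of √(1.1² + 2.6²) ≈ 2.8.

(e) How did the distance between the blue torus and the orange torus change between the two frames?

+1.6

The distance was about 4.1 in the first image and 5.7 in the second, so they moved 1.6 units further apart.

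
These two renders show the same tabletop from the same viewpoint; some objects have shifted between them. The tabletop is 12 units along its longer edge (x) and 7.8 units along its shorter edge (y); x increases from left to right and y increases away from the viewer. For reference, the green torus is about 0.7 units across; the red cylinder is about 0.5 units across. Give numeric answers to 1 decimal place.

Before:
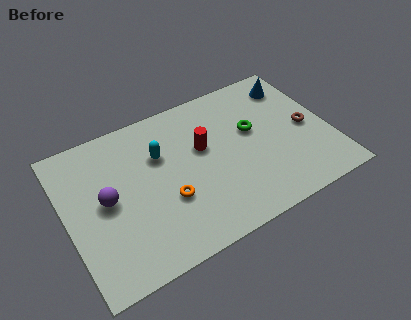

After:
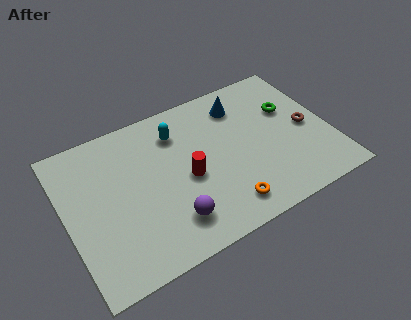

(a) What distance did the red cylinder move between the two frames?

1.5

From (6.3, 4.7) to (5.4, 3.5), the red cylinder covered √(0.9² + 1.2²) ≈ 1.5 units.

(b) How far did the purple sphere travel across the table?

3.5

The purple sphere was near (1.8, 4.0) before and (4.4, 1.7) after, so it travelled √(2.6² + 2.3²) ≈ 3.5 units.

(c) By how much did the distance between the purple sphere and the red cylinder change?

-2.5

Before: roughly 4.6 units apart; after: 2.1. That's 2.5 units closer together.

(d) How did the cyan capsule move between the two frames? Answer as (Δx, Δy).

(0.9, 0.8)

The cyan capsule started near (4.4, 5.2) and ended near (5.3, 6.0).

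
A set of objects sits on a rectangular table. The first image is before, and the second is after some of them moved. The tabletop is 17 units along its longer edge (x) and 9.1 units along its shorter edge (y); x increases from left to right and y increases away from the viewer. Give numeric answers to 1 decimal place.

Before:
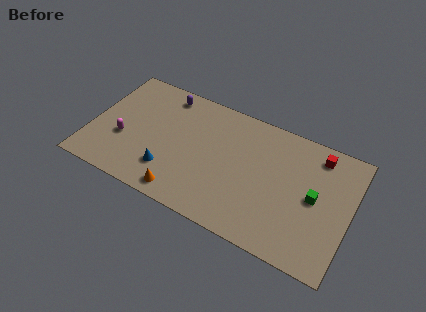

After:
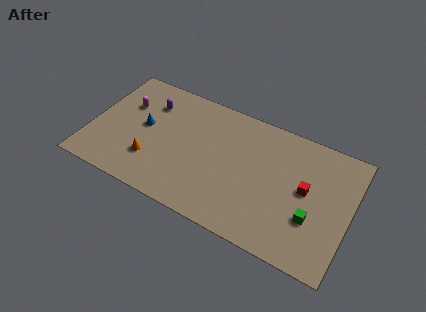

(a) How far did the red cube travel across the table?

2.8

The red cube moved from about (14.6, 7.7) to (14.1, 4.9), a distance of √(0.5² + 2.8²) ≈ 2.8.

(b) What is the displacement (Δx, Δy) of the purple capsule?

(-0.9, -1.1)

From the two frames, the purple capsule sits at roughly (4.4, 7.9) before and (3.5, 6.8) after.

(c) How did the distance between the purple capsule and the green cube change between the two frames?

+1.0

The distance was about 10.8 in the first image and 11.8 in the second, so they moved 1.0 units further apart.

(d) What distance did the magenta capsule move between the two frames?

2.7

The magenta capsule moved from about (2.2, 3.4) to (2.0, 6.1), a distance of √(0.2² + 2.7²) ≈ 2.7.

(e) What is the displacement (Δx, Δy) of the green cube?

(0.0, -1.5)

The green cube was at about (14.7, 4.6) and moved to about (14.7, 3.1).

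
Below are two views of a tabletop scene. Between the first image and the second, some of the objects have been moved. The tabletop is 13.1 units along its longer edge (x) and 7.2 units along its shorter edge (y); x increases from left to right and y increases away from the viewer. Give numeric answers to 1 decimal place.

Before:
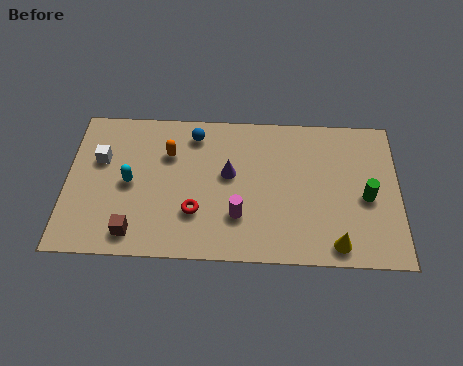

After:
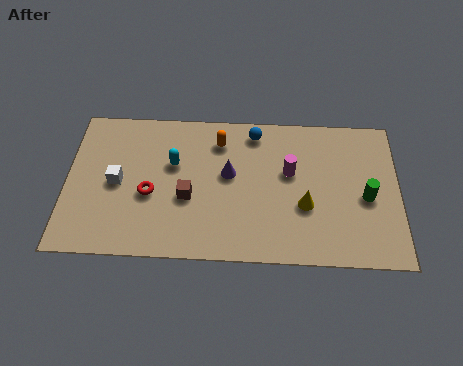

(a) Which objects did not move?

the green cylinder and the purple cone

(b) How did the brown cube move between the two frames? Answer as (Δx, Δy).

(2.1, 1.8)

The brown cube started near (2.7, 1.1) and ended near (4.8, 2.9).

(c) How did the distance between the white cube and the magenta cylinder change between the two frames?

+0.8

They were about 6.0 units apart before and 6.8 after — 0.8 units further apart.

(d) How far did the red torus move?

2.0

From (5.1, 2.2) to (3.3, 3.0), the red torus covered √(1.8² + 0.8²) ≈ 2.0 units.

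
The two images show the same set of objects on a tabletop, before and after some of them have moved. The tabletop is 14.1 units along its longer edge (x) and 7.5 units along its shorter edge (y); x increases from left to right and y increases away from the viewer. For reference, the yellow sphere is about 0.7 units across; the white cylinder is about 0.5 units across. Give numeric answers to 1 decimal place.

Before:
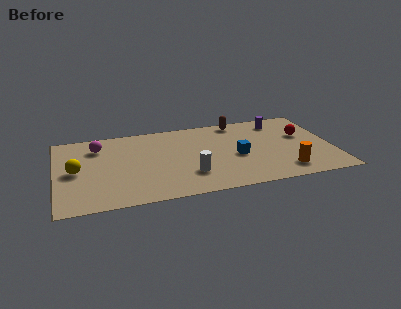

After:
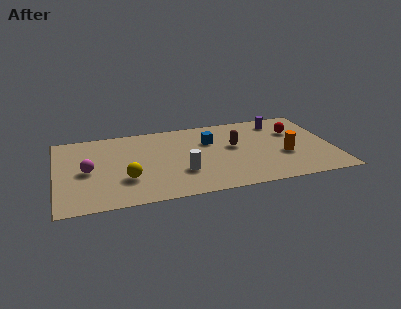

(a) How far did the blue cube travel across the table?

2.2

The blue cube moved from about (9.2, 3.3) to (7.9, 5.1), a distance of √(1.3² + 1.8²) ≈ 2.2.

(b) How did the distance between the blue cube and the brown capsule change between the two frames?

-2.0

The distance was about 3.4 in the first image and 1.4 in the second, so they moved 2.0 units closer together.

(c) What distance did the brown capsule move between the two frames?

2.4

The brown capsule was near (9.5, 6.7) before and (9.1, 4.3) after, so it travelled √(0.4² + 2.4²) ≈ 2.4 units.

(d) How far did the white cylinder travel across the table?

0.5

From (6.7, 2.1) to (6.3, 2.4), the white cylinder covered √(0.4² + 0.3²) ≈ 0.5 units.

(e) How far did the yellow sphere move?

2.8

The yellow sphere was near (1.0, 3.7) before and (3.5, 2.4) after, so it travelled √(2.5² + 1.3²) ≈ 2.8 units.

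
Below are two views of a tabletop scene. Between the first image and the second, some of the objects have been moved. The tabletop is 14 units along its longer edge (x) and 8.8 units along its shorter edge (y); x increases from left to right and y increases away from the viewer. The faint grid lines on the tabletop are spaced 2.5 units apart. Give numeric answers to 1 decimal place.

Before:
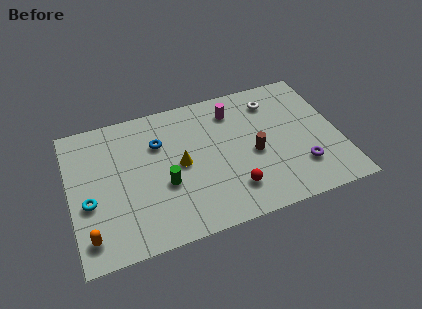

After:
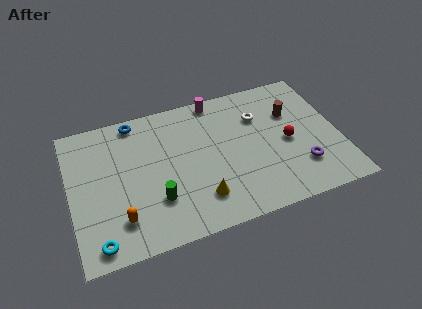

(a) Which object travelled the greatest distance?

the red sphere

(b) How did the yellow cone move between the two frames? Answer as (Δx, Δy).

(0.8, -2.4)

The yellow cone started near (5.7, 4.4) and ended near (6.5, 2.0).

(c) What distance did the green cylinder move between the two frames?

0.9

From (4.8, 3.4) to (4.3, 2.6), the green cylinder covered √(0.5² + 0.8²) ≈ 0.9 units.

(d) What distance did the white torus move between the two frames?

1.1

The white torus was near (10.8, 7.0) before and (10.0, 6.2) after, so it travelled √(0.8² + 0.8²) ≈ 1.1 units.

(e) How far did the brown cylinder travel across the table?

3.0

From (9.5, 3.9) to (11.7, 5.9), the brown cylinder covered √(2.2² + 2.0²) ≈ 3.0 units.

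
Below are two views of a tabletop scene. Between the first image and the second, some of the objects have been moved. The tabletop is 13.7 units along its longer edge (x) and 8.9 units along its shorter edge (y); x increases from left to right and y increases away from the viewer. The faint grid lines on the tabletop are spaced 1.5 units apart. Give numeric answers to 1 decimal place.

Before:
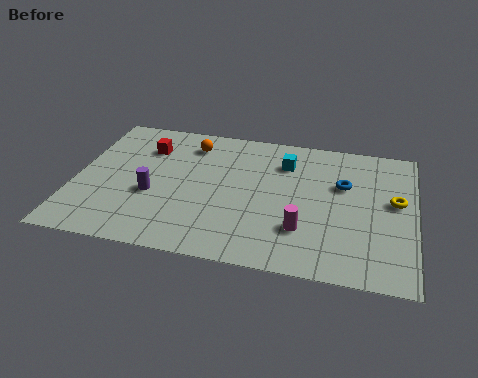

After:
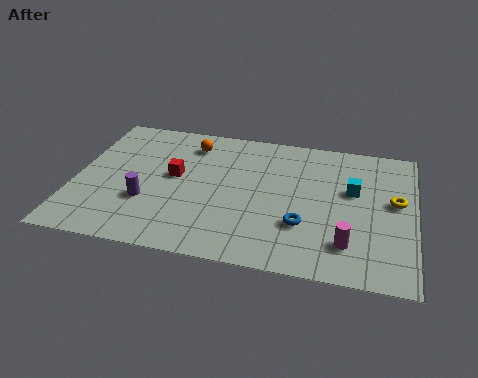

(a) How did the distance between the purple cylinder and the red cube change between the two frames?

-1.0

The distance was about 3.1 in the first image and 2.1 in the second, so they moved 1.0 units closer together.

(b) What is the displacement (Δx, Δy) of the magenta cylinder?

(1.8, -0.5)

The magenta cylinder started near (9.3, 2.5) and ended near (11.1, 2.0).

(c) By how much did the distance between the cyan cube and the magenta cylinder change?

-0.9

The distance was about 4.3 in the first image and 3.4 in the second, so they moved 0.9 units closer together.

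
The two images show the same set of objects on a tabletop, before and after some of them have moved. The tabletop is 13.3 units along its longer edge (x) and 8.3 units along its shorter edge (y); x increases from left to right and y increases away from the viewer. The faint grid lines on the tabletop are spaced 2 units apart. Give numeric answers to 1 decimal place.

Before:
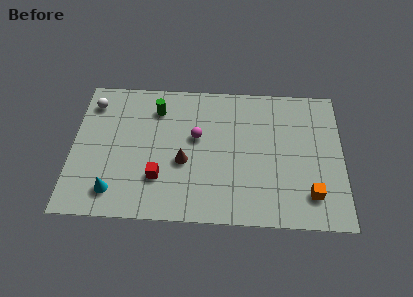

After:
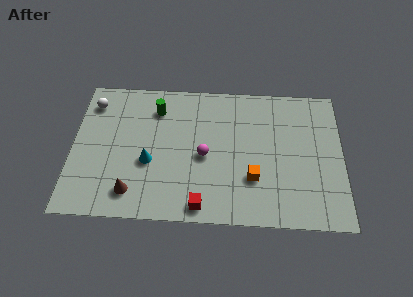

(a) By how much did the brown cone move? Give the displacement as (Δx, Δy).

(-2.5, -1.9)

The brown cone started near (5.5, 3.4) and ended near (3.0, 1.5).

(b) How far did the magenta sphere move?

1.2

From (6.1, 4.9) to (6.5, 3.8), the magenta sphere covered √(0.4² + 1.1²) ≈ 1.2 units.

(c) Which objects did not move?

the white sphere and the green cylinder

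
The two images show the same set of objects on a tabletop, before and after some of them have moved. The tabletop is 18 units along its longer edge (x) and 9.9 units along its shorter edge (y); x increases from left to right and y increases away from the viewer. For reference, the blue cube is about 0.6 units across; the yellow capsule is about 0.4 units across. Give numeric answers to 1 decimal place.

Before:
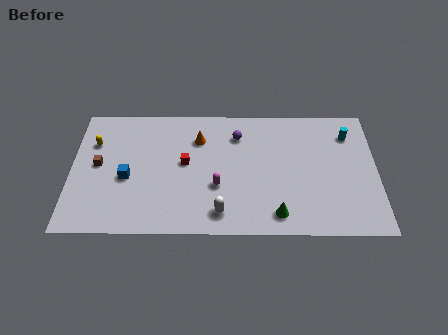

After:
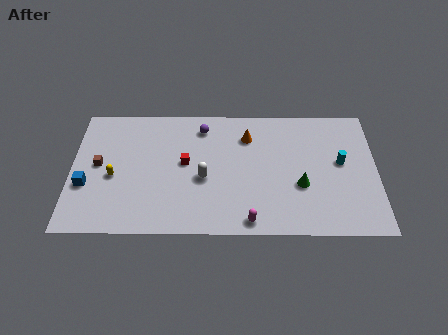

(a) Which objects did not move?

the brown cube and the red cube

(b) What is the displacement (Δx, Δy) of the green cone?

(1.4, 2.2)

The green cone was at about (12.1, 1.5) and moved to about (13.5, 3.7).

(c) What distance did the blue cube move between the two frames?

2.5

From (3.3, 4.2) to (0.9, 3.6), the blue cube covered √(2.4² + 0.6²) ≈ 2.5 units.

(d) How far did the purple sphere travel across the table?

2.2

From (9.8, 7.6) to (7.7, 8.2), the purple sphere covered √(2.1² + 0.6²) ≈ 2.2 units.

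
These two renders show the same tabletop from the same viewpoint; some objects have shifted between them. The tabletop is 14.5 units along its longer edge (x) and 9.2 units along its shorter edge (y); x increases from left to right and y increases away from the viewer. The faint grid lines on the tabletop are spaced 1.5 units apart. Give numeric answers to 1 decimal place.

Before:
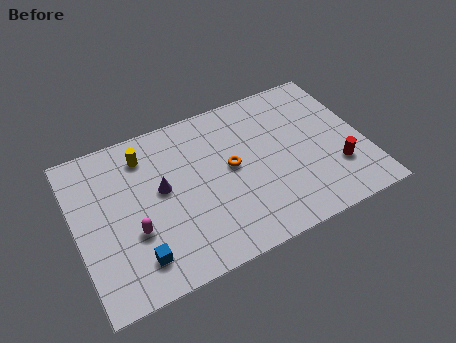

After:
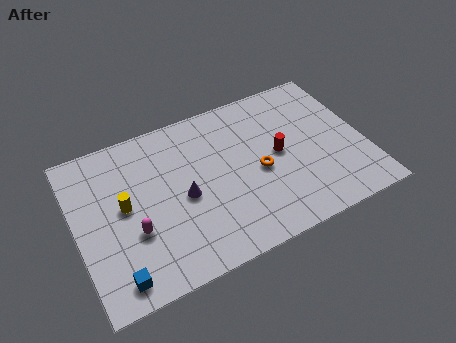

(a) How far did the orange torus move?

1.5

The orange torus was near (7.8, 4.9) before and (9.1, 4.1) after, so it travelled √(1.3² + 0.8²) ≈ 1.5 units.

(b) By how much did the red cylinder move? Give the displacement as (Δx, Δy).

(-2.7, 2.0)

From the two frames, the red cylinder sits at roughly (12.9, 2.7) before and (10.2, 4.7) after.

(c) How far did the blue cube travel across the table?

1.3

The blue cube moved from about (2.7, 1.8) to (1.6, 1.2), a distance of √(1.1² + 0.6²) ≈ 1.3.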